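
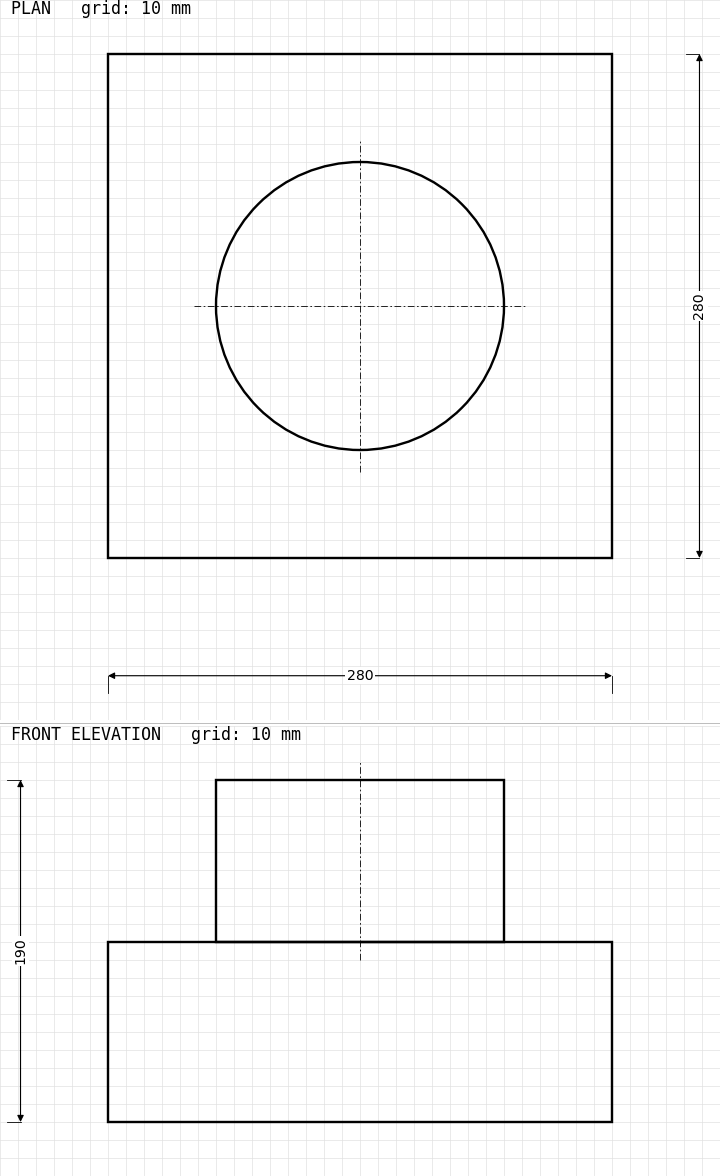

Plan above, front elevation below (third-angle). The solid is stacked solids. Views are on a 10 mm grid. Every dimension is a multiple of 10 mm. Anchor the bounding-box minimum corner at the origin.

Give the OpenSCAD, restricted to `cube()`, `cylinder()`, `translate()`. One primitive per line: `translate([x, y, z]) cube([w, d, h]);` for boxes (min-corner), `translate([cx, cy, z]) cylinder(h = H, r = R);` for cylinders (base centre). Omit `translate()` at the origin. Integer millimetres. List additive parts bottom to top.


cube([280, 280, 100]);
translate([140, 140, 100]) cylinder(h = 90, r = 80);


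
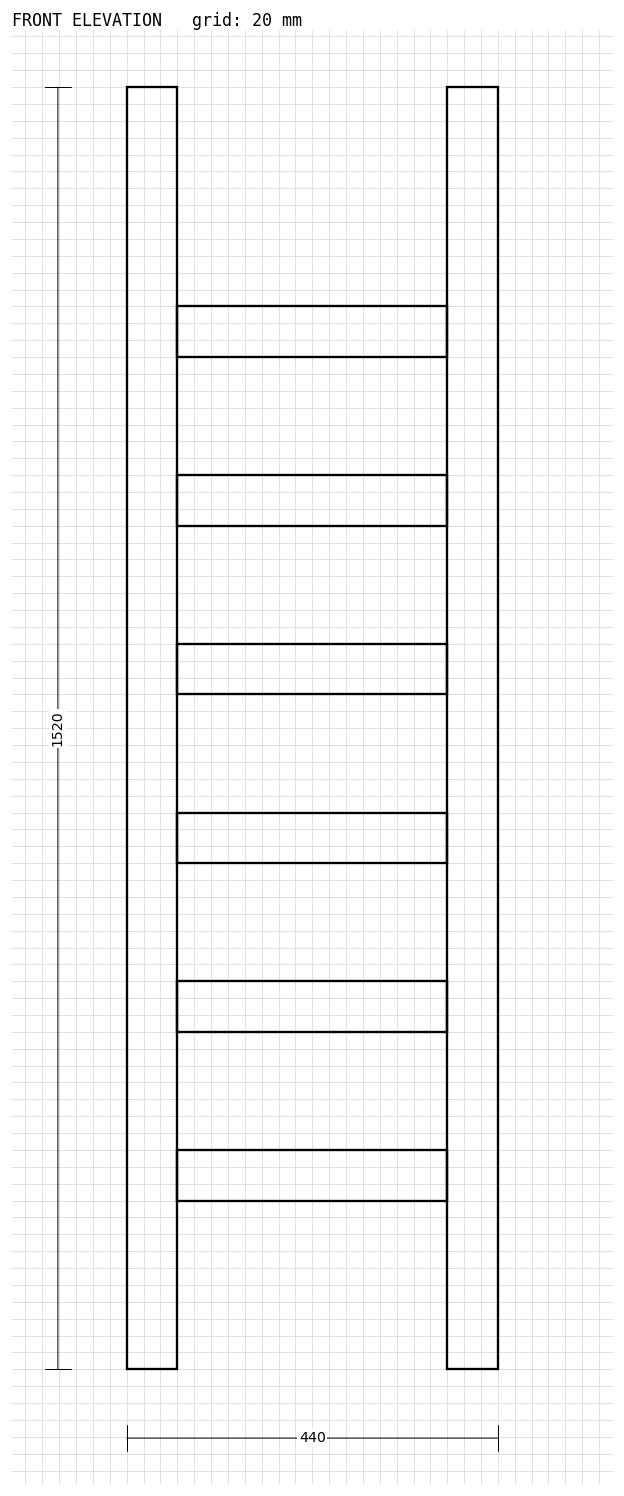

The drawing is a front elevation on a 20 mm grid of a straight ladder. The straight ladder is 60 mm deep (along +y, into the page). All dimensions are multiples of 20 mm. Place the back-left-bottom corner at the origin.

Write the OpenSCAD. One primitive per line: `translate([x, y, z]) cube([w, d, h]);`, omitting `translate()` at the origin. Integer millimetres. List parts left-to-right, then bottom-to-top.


cube([60, 60, 1520]);
translate([60, 0, 200]) cube([320, 60, 60]);
translate([60, 0, 400]) cube([320, 60, 60]);
translate([60, 0, 600]) cube([320, 60, 60]);
translate([60, 0, 800]) cube([320, 60, 60]);
translate([60, 0, 1000]) cube([320, 60, 60]);
translate([60, 0, 1200]) cube([320, 60, 60]);
translate([380, 0, 0]) cube([60, 60, 1520]);


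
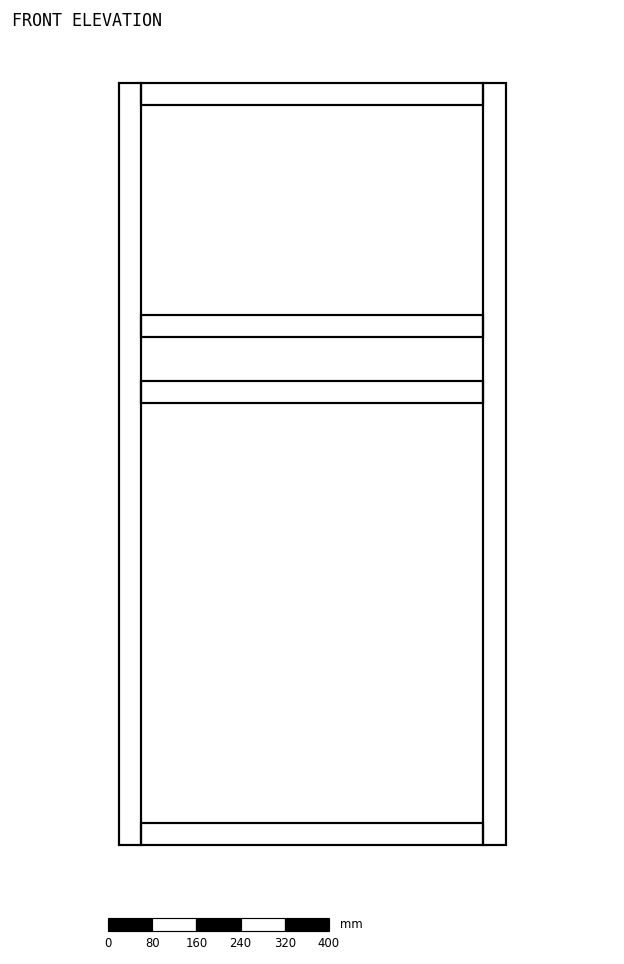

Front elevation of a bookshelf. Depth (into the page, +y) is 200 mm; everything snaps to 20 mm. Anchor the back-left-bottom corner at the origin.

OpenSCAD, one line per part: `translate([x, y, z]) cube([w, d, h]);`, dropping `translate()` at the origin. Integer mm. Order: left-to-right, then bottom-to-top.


cube([40, 200, 1380]);
translate([40, 0, 0]) cube([620, 200, 40]);
translate([40, 0, 800]) cube([620, 200, 40]);
translate([40, 0, 920]) cube([620, 200, 40]);
translate([40, 0, 1340]) cube([620, 200, 40]);
translate([660, 0, 0]) cube([40, 200, 1380]);


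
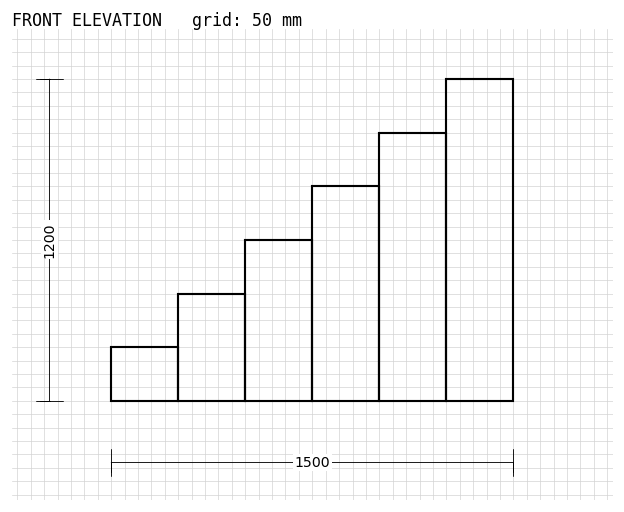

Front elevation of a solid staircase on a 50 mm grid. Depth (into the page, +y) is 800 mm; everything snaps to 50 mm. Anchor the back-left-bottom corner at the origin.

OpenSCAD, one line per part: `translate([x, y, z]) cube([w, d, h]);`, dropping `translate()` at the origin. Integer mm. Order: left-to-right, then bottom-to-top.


cube([250, 800, 200]);
translate([250, 0, 0]) cube([250, 800, 400]);
translate([500, 0, 0]) cube([250, 800, 600]);
translate([750, 0, 0]) cube([250, 800, 800]);
translate([1000, 0, 0]) cube([250, 800, 1000]);
translate([1250, 0, 0]) cube([250, 800, 1200]);


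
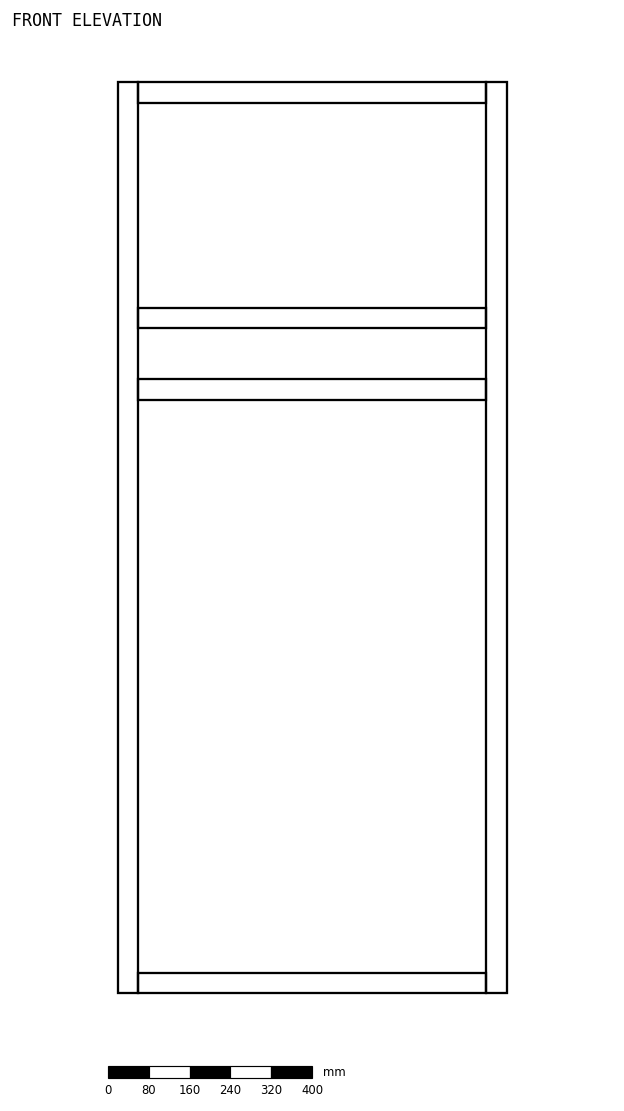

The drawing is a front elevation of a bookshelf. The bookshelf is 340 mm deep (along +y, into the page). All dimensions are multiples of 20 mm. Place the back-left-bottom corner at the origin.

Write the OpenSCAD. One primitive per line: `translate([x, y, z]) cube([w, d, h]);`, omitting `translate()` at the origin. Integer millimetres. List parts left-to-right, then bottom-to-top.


cube([40, 340, 1780]);
translate([40, 0, 0]) cube([680, 340, 40]);
translate([40, 0, 1160]) cube([680, 340, 40]);
translate([40, 0, 1300]) cube([680, 340, 40]);
translate([40, 0, 1740]) cube([680, 340, 40]);
translate([720, 0, 0]) cube([40, 340, 1780]);


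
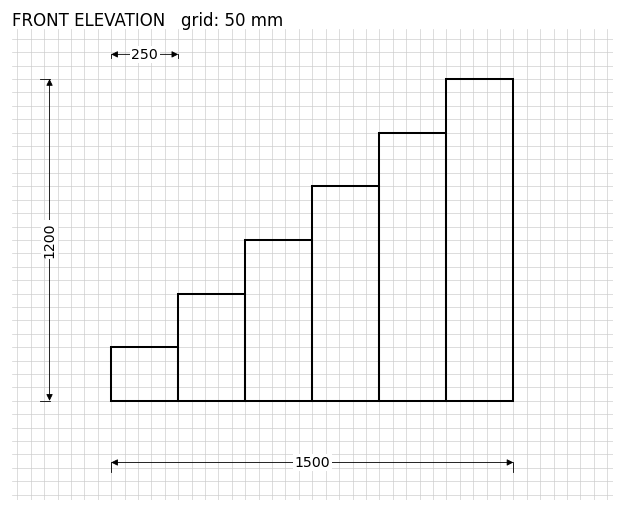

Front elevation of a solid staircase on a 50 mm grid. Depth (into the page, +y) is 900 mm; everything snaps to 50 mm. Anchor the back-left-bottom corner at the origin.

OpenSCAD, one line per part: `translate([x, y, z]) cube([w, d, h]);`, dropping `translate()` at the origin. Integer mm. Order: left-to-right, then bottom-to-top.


cube([250, 900, 200]);
translate([250, 0, 0]) cube([250, 900, 400]);
translate([500, 0, 0]) cube([250, 900, 600]);
translate([750, 0, 0]) cube([250, 900, 800]);
translate([1000, 0, 0]) cube([250, 900, 1000]);
translate([1250, 0, 0]) cube([250, 900, 1200]);


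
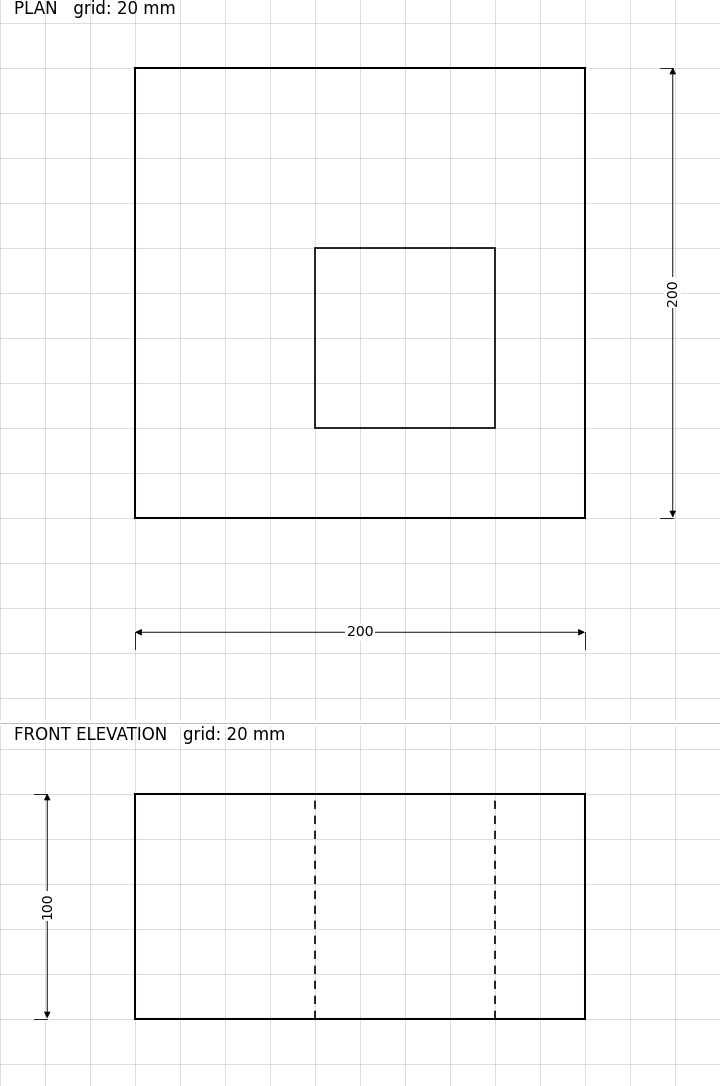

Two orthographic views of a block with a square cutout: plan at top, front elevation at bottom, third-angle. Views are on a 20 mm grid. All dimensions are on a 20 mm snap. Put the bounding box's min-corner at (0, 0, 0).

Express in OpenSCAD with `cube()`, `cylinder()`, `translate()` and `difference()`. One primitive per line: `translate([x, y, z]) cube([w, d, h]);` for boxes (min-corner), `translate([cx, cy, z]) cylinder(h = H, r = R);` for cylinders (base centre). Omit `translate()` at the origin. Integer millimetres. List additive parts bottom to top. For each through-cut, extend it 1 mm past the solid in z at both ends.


difference() {
  cube([200, 200, 100]);
  translate([80, 40, -1]) cube([80, 80, 102]);
}


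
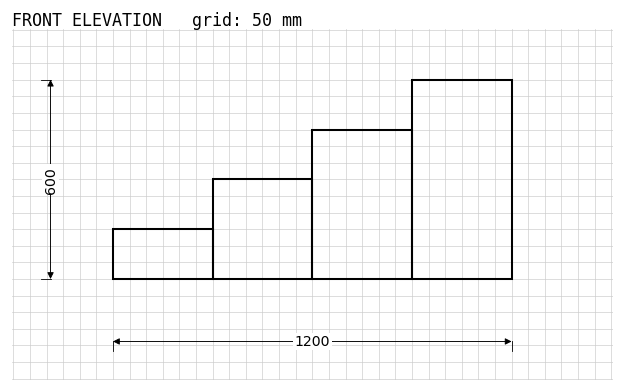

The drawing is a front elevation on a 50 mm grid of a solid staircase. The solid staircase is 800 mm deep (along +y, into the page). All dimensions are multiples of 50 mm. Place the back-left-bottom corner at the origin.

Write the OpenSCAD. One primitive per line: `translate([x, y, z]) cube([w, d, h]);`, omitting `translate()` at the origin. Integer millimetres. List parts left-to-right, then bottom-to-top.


cube([300, 800, 150]);
translate([300, 0, 0]) cube([300, 800, 300]);
translate([600, 0, 0]) cube([300, 800, 450]);
translate([900, 0, 0]) cube([300, 800, 600]);


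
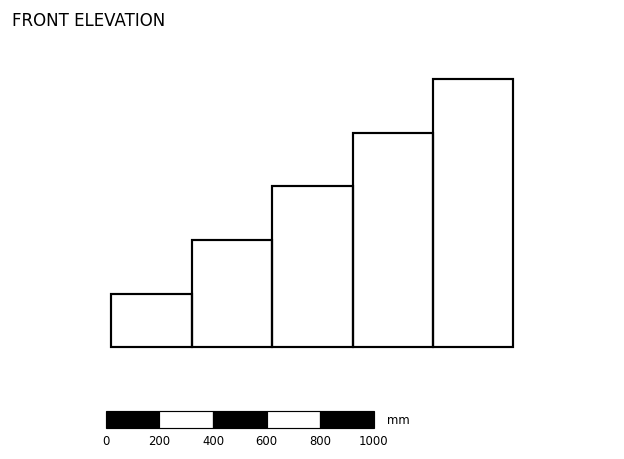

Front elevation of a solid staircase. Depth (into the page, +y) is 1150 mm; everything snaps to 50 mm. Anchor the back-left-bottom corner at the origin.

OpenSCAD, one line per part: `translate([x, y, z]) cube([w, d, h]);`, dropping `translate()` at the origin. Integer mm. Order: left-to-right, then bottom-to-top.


cube([300, 1150, 200]);
translate([300, 0, 0]) cube([300, 1150, 400]);
translate([600, 0, 0]) cube([300, 1150, 600]);
translate([900, 0, 0]) cube([300, 1150, 800]);
translate([1200, 0, 0]) cube([300, 1150, 1000]);


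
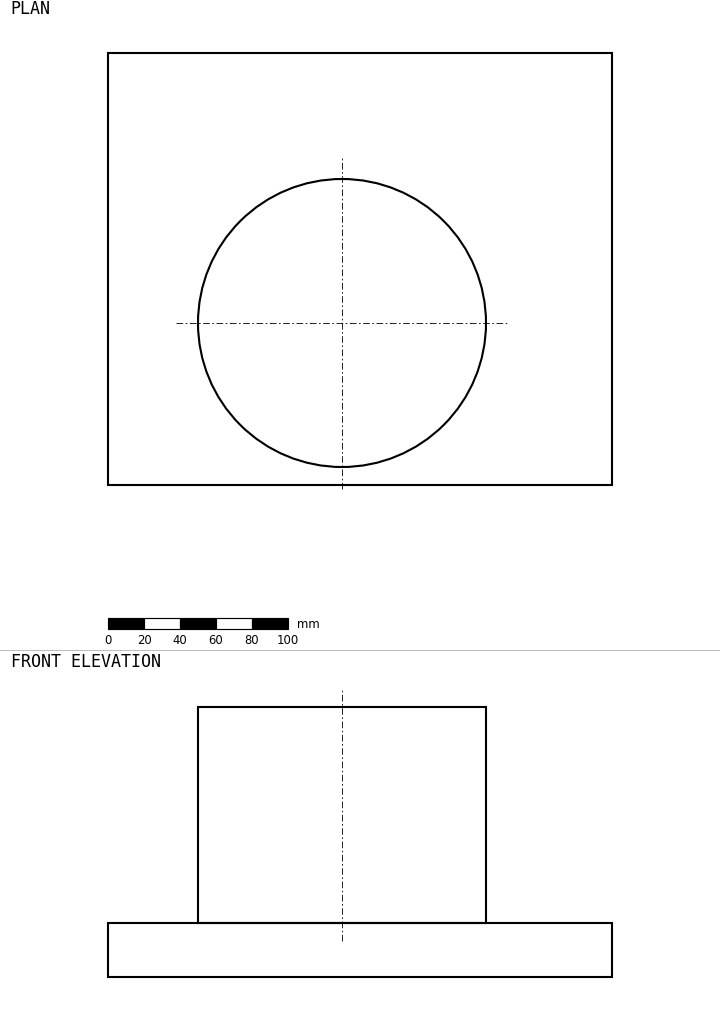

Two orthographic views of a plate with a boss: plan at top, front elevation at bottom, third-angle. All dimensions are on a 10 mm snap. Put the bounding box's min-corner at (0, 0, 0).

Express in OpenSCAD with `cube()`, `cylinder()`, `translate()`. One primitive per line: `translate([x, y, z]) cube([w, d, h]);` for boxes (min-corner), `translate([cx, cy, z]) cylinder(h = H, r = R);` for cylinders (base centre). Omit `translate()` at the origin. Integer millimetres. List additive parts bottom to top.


cube([280, 240, 30]);
translate([130, 90, 30]) cylinder(h = 120, r = 80);


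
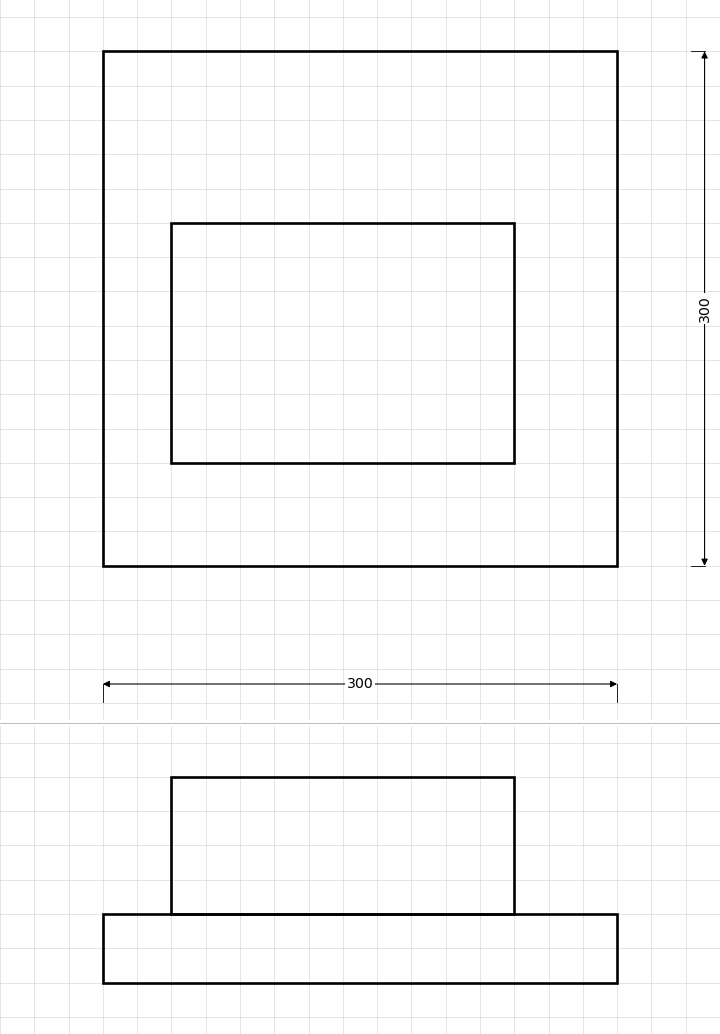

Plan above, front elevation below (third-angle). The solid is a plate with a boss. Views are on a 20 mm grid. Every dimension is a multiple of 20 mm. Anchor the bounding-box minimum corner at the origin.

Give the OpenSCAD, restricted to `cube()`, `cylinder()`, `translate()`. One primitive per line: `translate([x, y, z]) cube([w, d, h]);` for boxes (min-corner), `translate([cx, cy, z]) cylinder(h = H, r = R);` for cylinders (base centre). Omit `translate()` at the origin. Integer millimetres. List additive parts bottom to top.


cube([300, 300, 40]);
translate([40, 60, 40]) cube([200, 140, 80]);


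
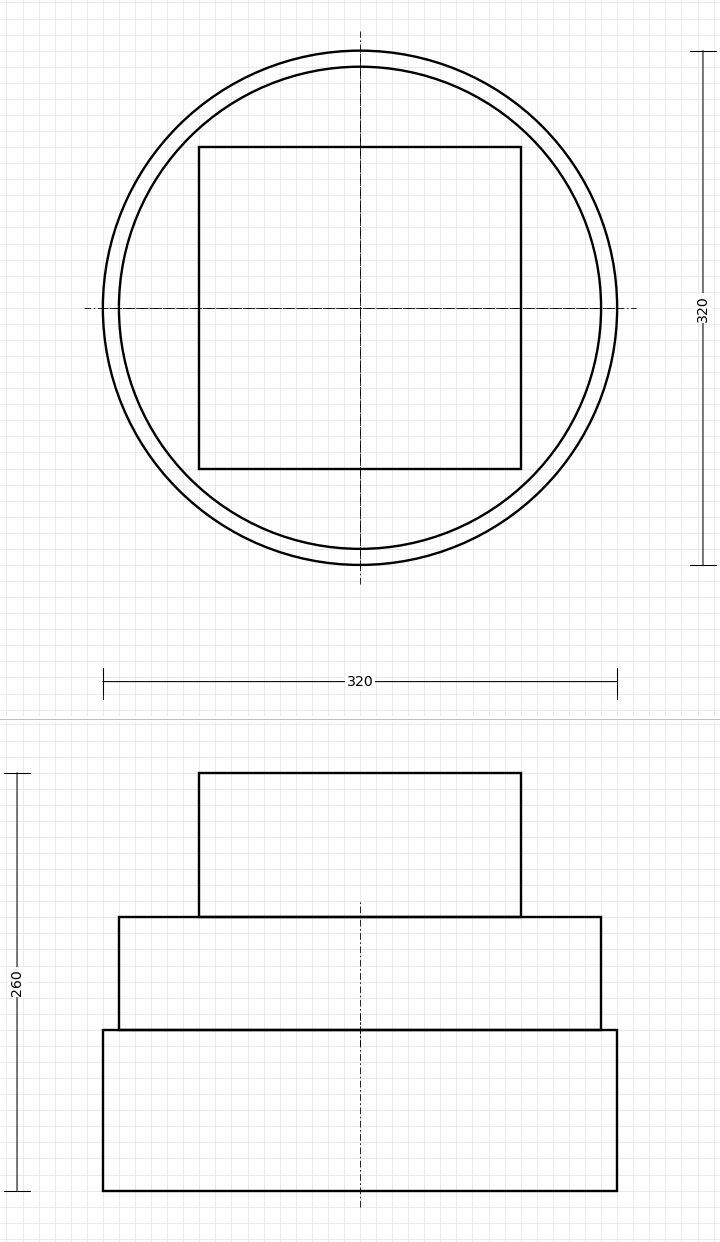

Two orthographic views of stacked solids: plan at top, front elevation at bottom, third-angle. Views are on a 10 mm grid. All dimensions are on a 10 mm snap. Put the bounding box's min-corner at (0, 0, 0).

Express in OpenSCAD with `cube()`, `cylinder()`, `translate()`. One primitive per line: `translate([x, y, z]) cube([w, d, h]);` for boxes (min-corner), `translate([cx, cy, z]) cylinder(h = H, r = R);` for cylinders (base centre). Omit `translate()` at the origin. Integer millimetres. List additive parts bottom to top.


translate([160, 160, 0]) cylinder(h = 100, r = 160);
translate([160, 160, 100]) cylinder(h = 70, r = 150);
translate([60, 60, 170]) cube([200, 200, 90]);


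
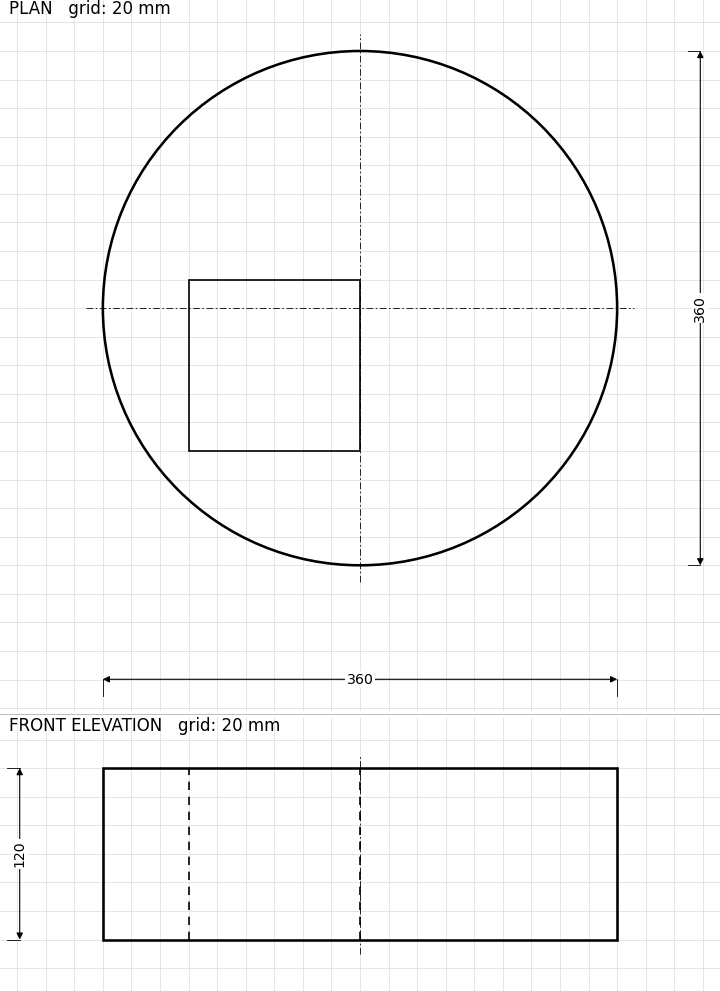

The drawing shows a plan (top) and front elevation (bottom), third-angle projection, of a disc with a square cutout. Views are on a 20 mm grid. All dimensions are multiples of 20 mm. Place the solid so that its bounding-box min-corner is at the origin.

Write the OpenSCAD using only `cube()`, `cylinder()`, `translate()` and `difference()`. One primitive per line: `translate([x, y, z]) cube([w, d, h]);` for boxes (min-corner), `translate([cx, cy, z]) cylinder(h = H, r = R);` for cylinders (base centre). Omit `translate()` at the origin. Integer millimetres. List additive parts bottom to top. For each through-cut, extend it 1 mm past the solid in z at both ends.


difference() {
  translate([180, 180, 0]) cylinder(h = 120, r = 180);
  translate([60, 80, -1]) cube([120, 120, 122]);
}


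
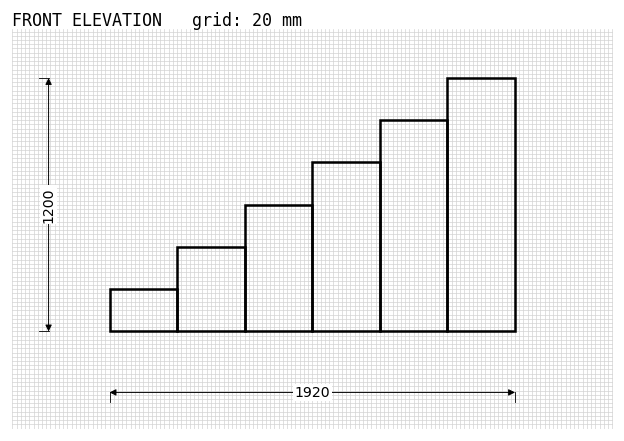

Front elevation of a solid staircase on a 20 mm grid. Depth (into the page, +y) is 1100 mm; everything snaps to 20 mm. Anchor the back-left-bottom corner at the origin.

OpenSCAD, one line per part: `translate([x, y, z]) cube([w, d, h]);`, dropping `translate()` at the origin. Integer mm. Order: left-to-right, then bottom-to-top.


cube([320, 1100, 200]);
translate([320, 0, 0]) cube([320, 1100, 400]);
translate([640, 0, 0]) cube([320, 1100, 600]);
translate([960, 0, 0]) cube([320, 1100, 800]);
translate([1280, 0, 0]) cube([320, 1100, 1000]);
translate([1600, 0, 0]) cube([320, 1100, 1200]);


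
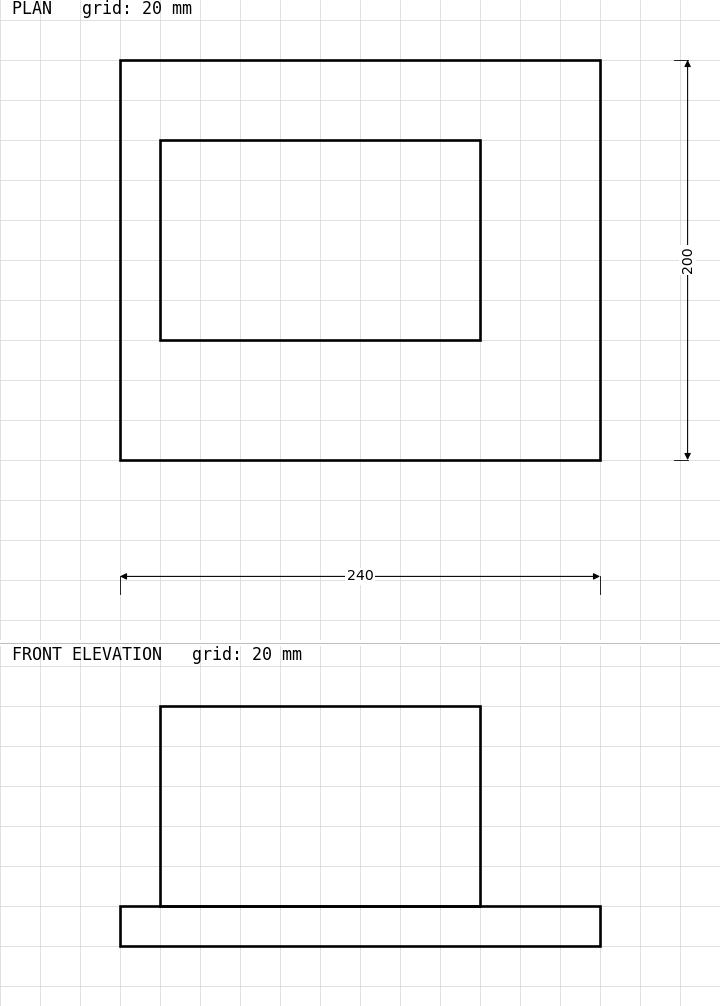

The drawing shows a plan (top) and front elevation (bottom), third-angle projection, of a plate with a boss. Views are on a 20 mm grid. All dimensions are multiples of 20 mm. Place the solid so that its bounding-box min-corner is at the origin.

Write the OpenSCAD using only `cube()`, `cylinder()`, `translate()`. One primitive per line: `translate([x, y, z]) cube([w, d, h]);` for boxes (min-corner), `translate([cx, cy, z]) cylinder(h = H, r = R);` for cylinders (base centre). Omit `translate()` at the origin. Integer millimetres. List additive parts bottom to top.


cube([240, 200, 20]);
translate([20, 60, 20]) cube([160, 100, 100]);


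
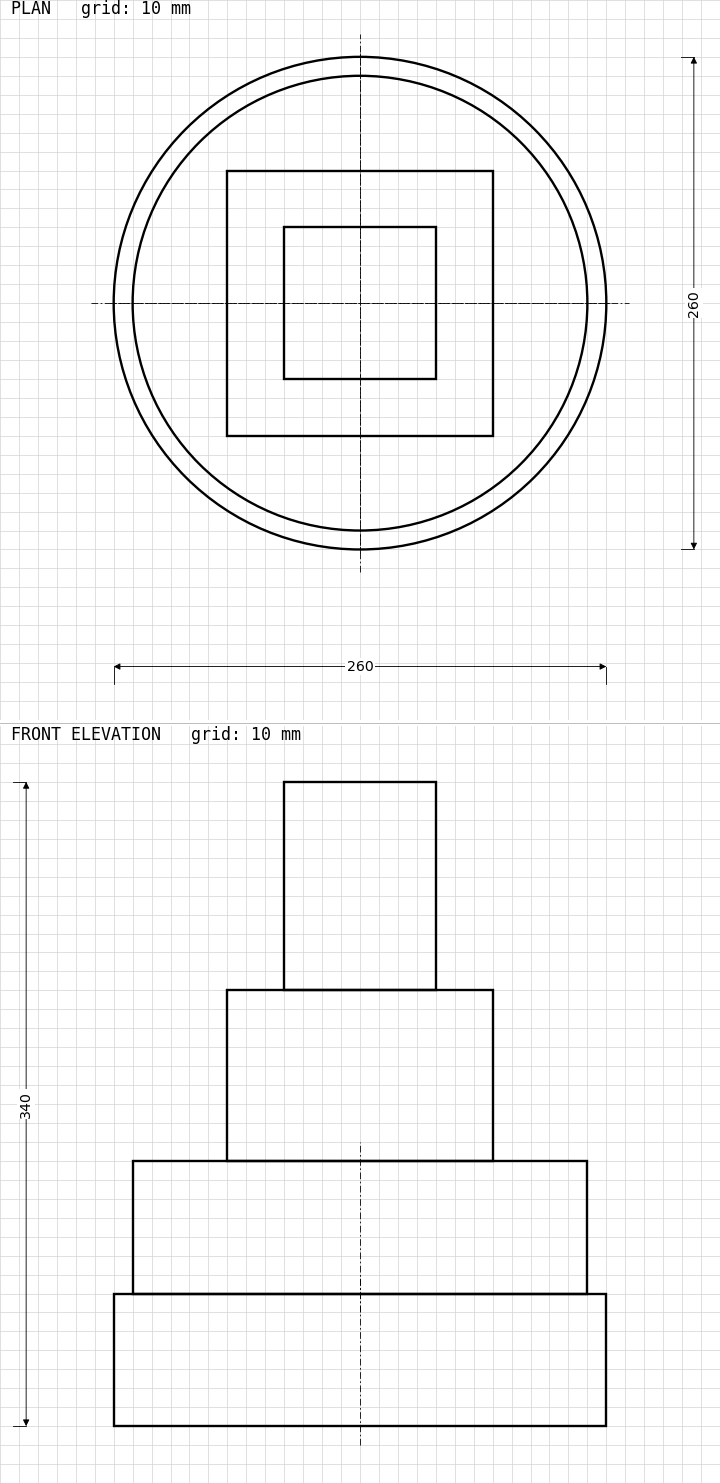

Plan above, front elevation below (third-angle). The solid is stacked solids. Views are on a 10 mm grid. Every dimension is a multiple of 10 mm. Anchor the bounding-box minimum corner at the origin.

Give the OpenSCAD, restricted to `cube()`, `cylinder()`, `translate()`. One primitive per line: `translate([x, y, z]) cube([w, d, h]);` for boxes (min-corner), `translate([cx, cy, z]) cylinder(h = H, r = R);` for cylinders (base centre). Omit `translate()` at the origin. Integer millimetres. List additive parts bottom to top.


translate([130, 130, 0]) cylinder(h = 70, r = 130);
translate([130, 130, 70]) cylinder(h = 70, r = 120);
translate([60, 60, 140]) cube([140, 140, 90]);
translate([90, 90, 230]) cube([80, 80, 110]);


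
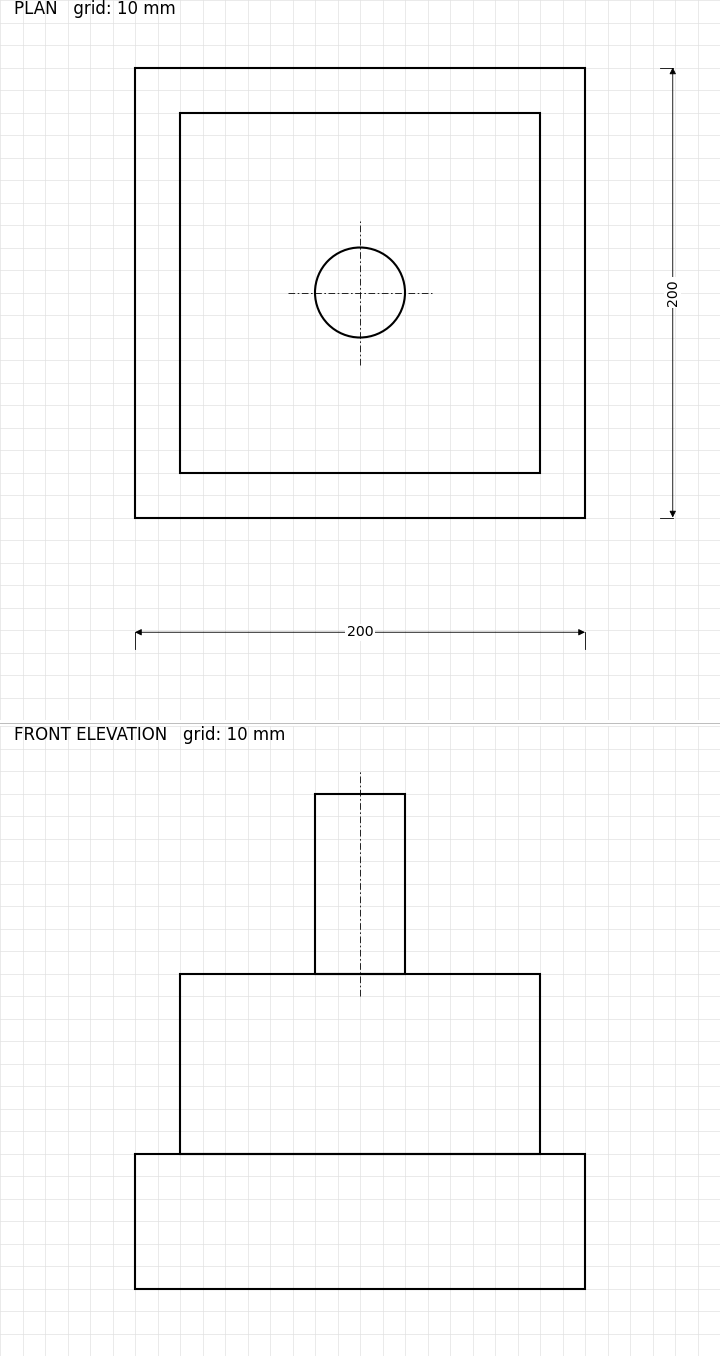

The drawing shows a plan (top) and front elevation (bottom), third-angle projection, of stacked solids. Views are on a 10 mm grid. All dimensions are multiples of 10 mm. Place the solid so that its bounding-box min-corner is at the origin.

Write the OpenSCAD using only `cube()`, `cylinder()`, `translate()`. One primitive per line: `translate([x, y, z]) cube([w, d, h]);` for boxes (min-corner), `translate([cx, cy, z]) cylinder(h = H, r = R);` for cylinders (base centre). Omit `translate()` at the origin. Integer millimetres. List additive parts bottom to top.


cube([200, 200, 60]);
translate([20, 20, 60]) cube([160, 160, 80]);
translate([100, 100, 140]) cylinder(h = 80, r = 20);


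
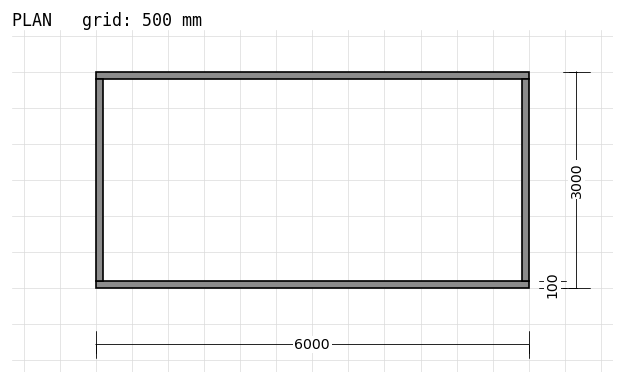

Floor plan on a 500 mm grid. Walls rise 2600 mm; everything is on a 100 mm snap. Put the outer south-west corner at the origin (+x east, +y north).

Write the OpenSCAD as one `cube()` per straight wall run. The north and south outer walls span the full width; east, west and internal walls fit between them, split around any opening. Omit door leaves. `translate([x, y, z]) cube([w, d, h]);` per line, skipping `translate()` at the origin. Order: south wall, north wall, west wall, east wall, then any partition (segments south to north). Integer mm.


cube([6000, 100, 2600]);
translate([0, 2900, 0]) cube([6000, 100, 2600]);
translate([0, 100, 0]) cube([100, 2800, 2600]);
translate([5900, 100, 0]) cube([100, 2800, 2600]);


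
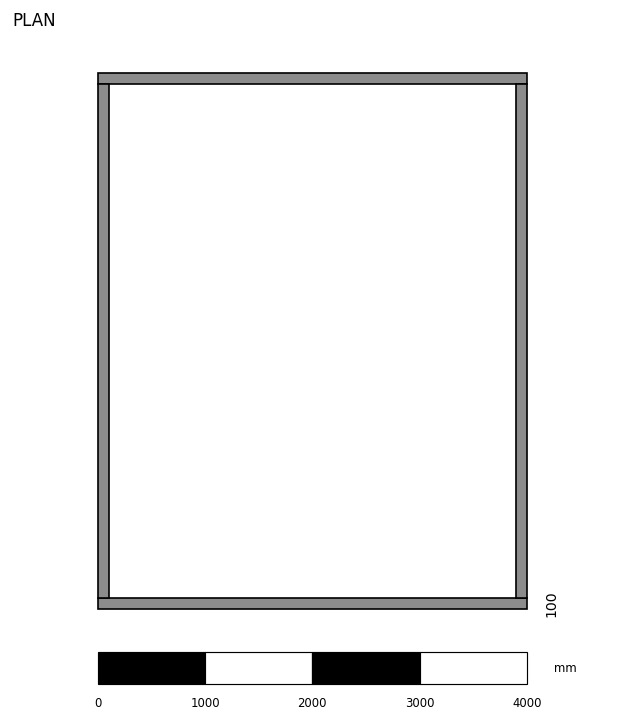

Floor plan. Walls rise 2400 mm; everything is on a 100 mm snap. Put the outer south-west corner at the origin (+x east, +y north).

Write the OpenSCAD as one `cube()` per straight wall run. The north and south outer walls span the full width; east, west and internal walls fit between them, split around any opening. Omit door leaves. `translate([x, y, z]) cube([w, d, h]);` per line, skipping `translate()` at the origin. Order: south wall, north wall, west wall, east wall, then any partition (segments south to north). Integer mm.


cube([4000, 100, 2400]);
translate([0, 4900, 0]) cube([4000, 100, 2400]);
translate([0, 100, 0]) cube([100, 4800, 2400]);
translate([3900, 100, 0]) cube([100, 4800, 2400]);


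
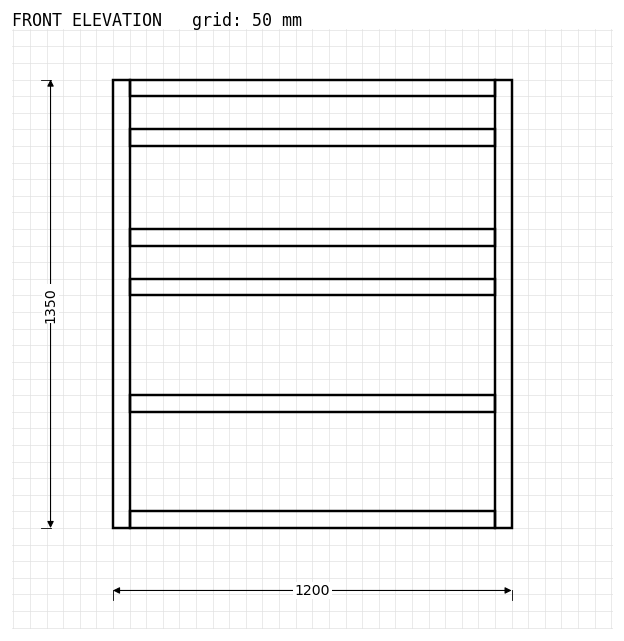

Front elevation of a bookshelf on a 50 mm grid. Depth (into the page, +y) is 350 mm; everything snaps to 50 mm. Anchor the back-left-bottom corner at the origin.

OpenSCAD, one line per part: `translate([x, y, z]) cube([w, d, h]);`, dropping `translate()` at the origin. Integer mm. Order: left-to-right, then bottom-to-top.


cube([50, 350, 1350]);
translate([50, 0, 0]) cube([1100, 350, 50]);
translate([50, 0, 350]) cube([1100, 350, 50]);
translate([50, 0, 700]) cube([1100, 350, 50]);
translate([50, 0, 850]) cube([1100, 350, 50]);
translate([50, 0, 1150]) cube([1100, 350, 50]);
translate([50, 0, 1300]) cube([1100, 350, 50]);
translate([1150, 0, 0]) cube([50, 350, 1350]);


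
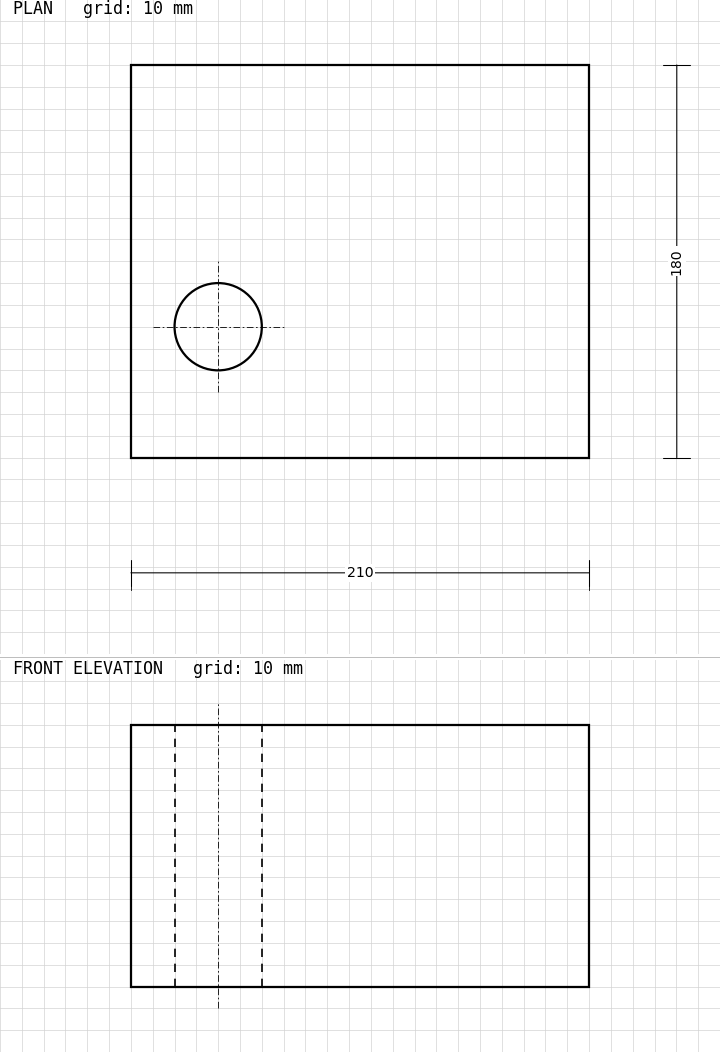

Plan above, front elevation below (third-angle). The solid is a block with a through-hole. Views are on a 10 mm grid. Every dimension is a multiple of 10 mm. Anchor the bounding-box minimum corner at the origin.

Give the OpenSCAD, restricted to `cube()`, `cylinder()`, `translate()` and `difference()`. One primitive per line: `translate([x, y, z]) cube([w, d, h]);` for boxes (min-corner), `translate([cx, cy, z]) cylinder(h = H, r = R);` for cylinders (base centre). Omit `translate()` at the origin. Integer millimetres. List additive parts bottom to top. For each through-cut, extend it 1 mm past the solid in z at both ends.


difference() {
  cube([210, 180, 120]);
  translate([40, 60, -1]) cylinder(h = 122, r = 20);
}


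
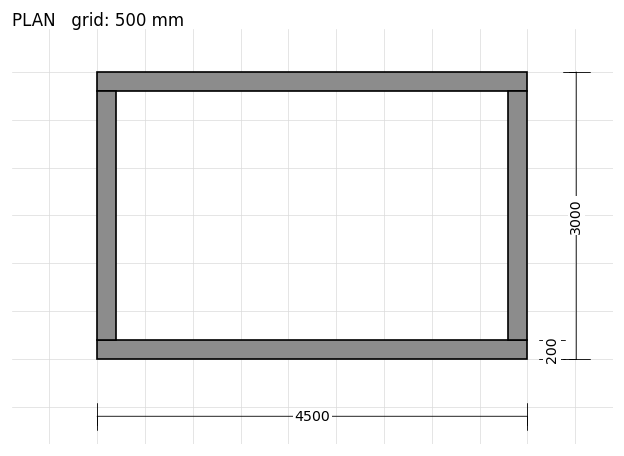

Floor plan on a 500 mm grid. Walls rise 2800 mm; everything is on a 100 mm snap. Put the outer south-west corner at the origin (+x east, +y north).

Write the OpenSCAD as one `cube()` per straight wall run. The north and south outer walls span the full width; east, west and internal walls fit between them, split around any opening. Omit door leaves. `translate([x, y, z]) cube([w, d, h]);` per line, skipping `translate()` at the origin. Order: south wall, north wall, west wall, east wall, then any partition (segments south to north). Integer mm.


cube([4500, 200, 2800]);
translate([0, 2800, 0]) cube([4500, 200, 2800]);
translate([0, 200, 0]) cube([200, 2600, 2800]);
translate([4300, 200, 0]) cube([200, 2600, 2800]);


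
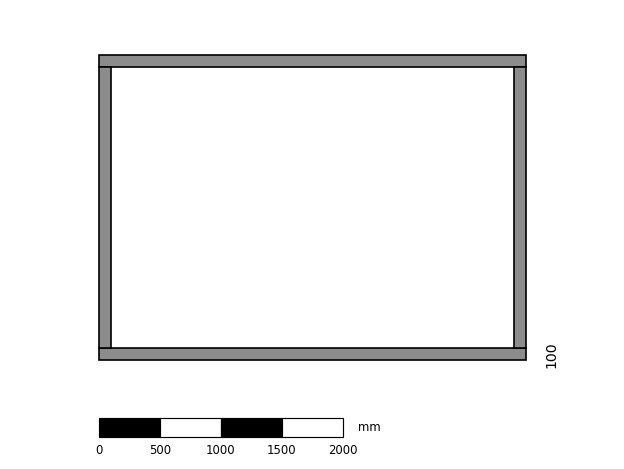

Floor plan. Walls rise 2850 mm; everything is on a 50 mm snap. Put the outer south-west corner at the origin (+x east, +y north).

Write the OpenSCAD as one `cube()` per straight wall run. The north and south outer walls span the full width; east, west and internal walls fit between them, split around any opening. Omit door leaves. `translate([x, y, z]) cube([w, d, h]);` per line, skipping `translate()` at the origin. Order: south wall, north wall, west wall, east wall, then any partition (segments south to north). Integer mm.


cube([3500, 100, 2850]);
translate([0, 2400, 0]) cube([3500, 100, 2850]);
translate([0, 100, 0]) cube([100, 2300, 2850]);
translate([3400, 100, 0]) cube([100, 2300, 2850]);


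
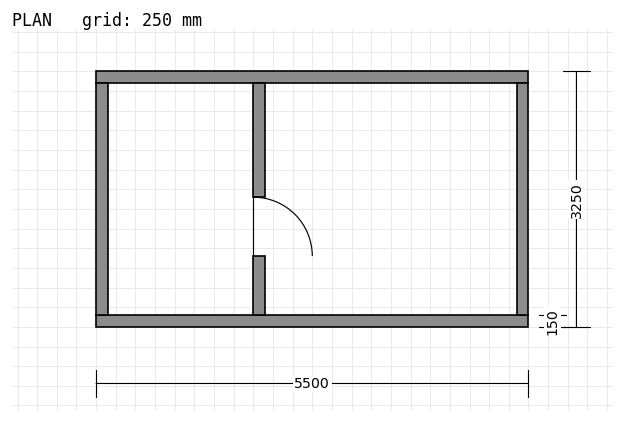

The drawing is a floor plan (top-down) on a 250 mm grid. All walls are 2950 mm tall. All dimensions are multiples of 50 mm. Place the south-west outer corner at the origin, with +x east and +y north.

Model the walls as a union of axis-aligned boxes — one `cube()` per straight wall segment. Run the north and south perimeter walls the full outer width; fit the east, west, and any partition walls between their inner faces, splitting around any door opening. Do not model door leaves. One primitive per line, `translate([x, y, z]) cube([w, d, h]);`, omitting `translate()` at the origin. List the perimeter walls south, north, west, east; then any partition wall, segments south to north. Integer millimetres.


cube([5500, 150, 2950]);
translate([0, 3100, 0]) cube([5500, 150, 2950]);
translate([0, 150, 0]) cube([150, 2950, 2950]);
translate([5350, 150, 0]) cube([150, 2950, 2950]);
translate([2000, 150, 0]) cube([150, 750, 2950]);
translate([2000, 1650, 0]) cube([150, 1450, 2950]);


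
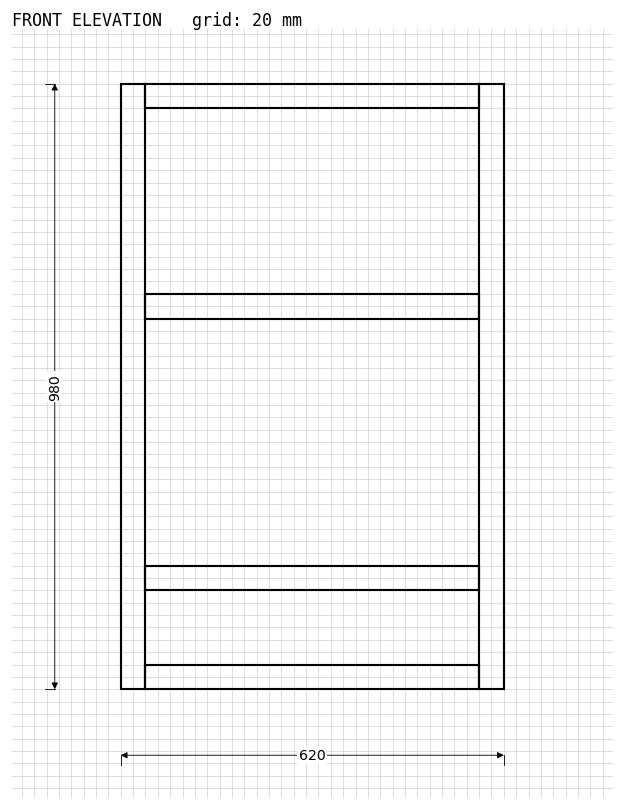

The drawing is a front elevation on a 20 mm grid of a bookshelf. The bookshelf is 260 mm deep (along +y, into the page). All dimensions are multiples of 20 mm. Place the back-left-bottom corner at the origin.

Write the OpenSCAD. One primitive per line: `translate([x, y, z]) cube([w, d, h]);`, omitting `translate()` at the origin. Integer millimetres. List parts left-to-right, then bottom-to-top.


cube([40, 260, 980]);
translate([40, 0, 0]) cube([540, 260, 40]);
translate([40, 0, 160]) cube([540, 260, 40]);
translate([40, 0, 600]) cube([540, 260, 40]);
translate([40, 0, 940]) cube([540, 260, 40]);
translate([580, 0, 0]) cube([40, 260, 980]);


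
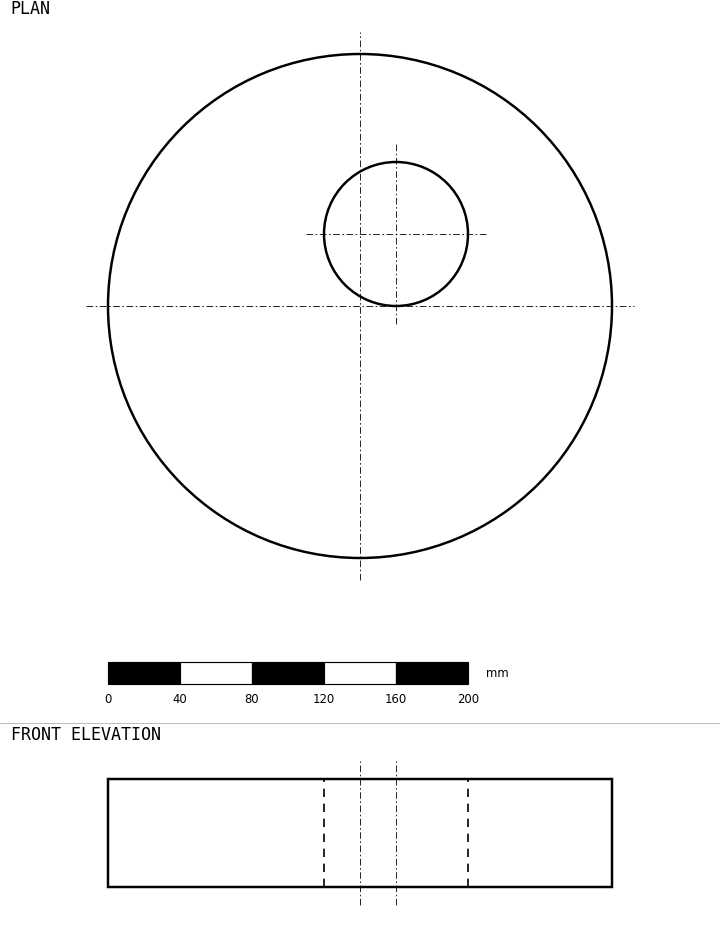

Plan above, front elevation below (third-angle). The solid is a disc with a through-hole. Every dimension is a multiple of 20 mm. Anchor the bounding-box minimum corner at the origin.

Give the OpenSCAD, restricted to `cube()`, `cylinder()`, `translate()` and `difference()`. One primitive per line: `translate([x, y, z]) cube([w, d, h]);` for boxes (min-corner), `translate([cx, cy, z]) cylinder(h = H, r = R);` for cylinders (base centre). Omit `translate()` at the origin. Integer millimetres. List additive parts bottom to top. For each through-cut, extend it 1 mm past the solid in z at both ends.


difference() {
  translate([140, 140, 0]) cylinder(h = 60, r = 140);
  translate([160, 180, -1]) cylinder(h = 62, r = 40);
}


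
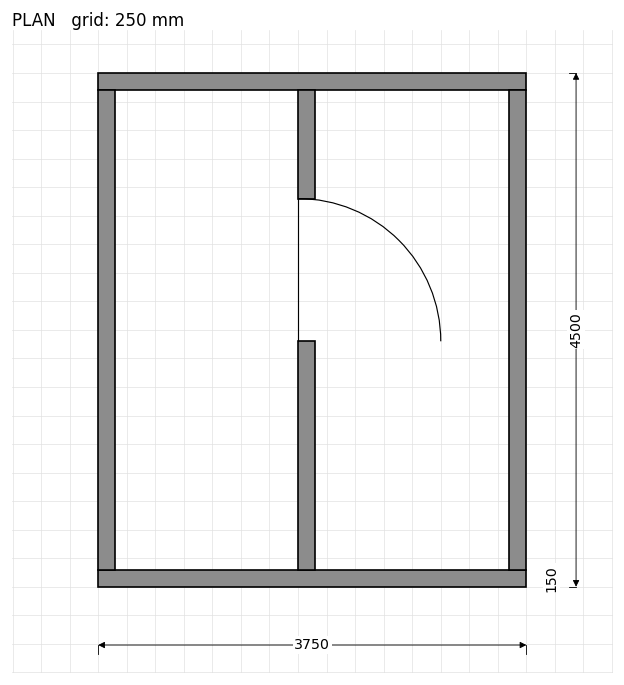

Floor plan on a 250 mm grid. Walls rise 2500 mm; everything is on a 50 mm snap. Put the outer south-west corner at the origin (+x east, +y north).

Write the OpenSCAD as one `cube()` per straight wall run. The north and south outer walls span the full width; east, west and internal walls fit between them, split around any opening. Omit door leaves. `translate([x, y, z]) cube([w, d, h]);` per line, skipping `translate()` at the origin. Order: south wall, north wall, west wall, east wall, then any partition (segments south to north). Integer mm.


cube([3750, 150, 2500]);
translate([0, 4350, 0]) cube([3750, 150, 2500]);
translate([0, 150, 0]) cube([150, 4200, 2500]);
translate([3600, 150, 0]) cube([150, 4200, 2500]);
translate([1750, 150, 0]) cube([150, 2000, 2500]);
translate([1750, 3400, 0]) cube([150, 950, 2500]);


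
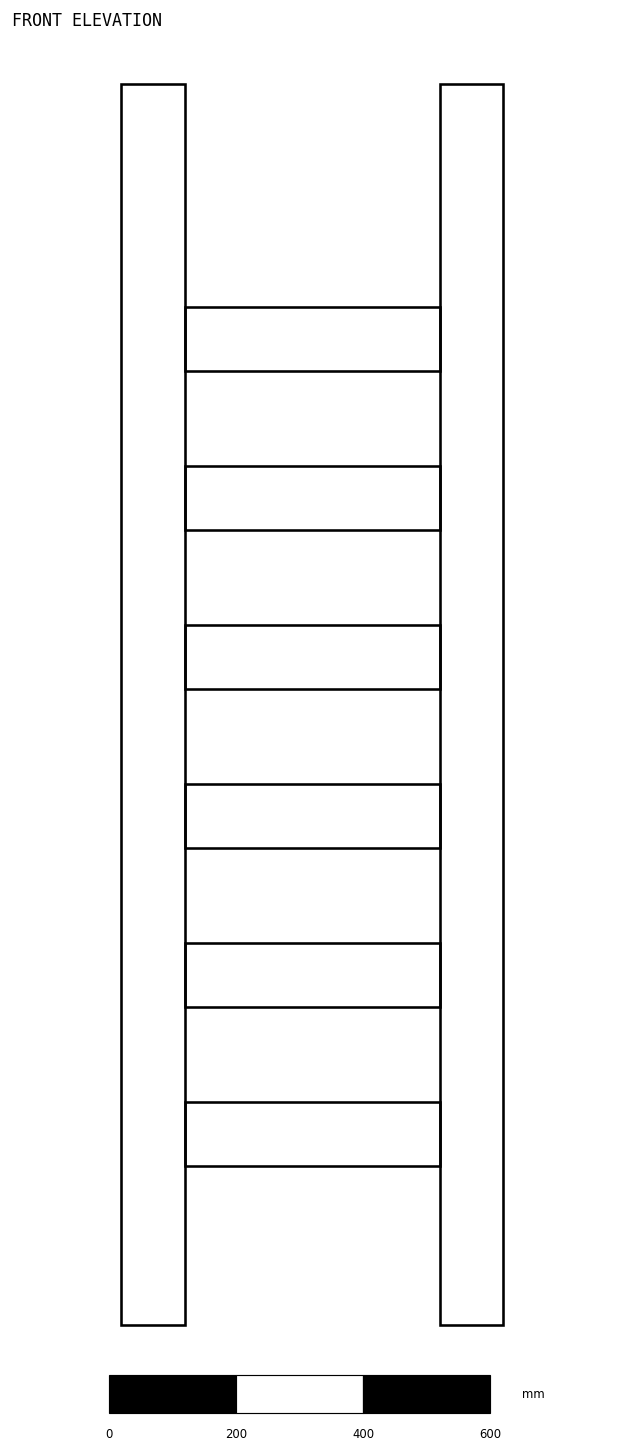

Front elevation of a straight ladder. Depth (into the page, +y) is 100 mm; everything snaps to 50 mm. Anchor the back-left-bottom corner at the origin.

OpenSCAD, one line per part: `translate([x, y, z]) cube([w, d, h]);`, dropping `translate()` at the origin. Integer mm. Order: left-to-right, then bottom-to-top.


cube([100, 100, 1950]);
translate([100, 0, 250]) cube([400, 100, 100]);
translate([100, 0, 500]) cube([400, 100, 100]);
translate([100, 0, 750]) cube([400, 100, 100]);
translate([100, 0, 1000]) cube([400, 100, 100]);
translate([100, 0, 1250]) cube([400, 100, 100]);
translate([100, 0, 1500]) cube([400, 100, 100]);
translate([500, 0, 0]) cube([100, 100, 1950]);


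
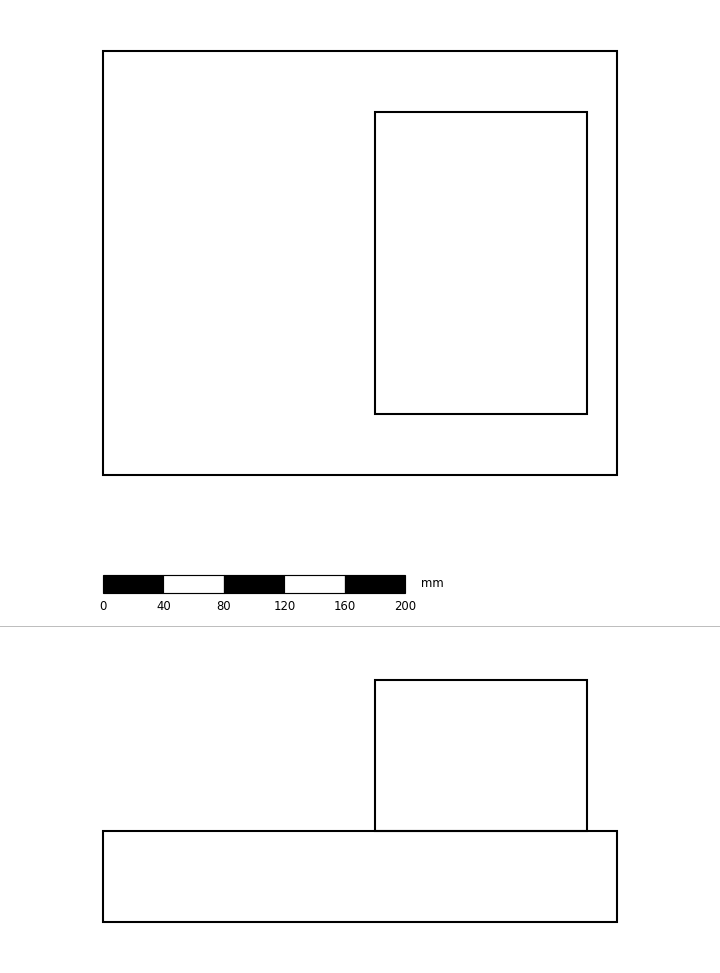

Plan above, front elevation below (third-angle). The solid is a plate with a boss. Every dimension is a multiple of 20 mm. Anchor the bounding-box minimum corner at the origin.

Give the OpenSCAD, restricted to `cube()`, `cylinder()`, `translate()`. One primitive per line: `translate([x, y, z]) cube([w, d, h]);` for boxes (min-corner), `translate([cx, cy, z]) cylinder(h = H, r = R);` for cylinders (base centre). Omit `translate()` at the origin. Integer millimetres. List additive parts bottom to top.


cube([340, 280, 60]);
translate([180, 40, 60]) cube([140, 200, 100]);


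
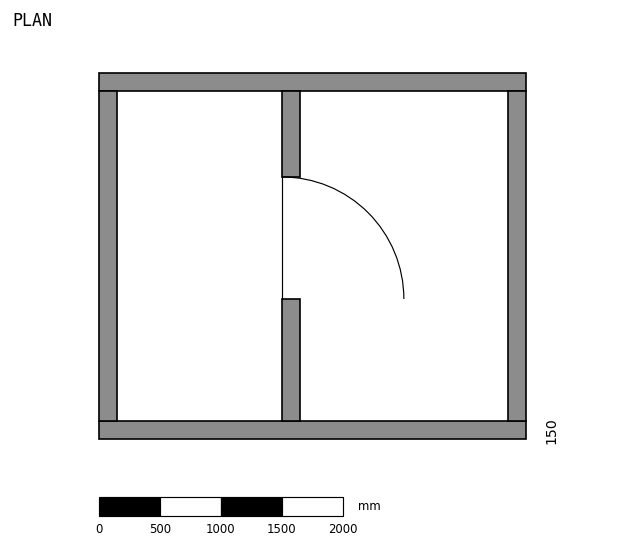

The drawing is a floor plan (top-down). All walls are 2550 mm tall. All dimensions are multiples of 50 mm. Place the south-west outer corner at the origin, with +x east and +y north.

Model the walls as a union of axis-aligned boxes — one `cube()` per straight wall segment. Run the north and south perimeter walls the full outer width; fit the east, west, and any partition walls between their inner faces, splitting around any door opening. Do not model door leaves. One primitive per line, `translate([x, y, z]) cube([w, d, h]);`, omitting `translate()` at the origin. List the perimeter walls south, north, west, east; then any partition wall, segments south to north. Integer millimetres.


cube([3500, 150, 2550]);
translate([0, 2850, 0]) cube([3500, 150, 2550]);
translate([0, 150, 0]) cube([150, 2700, 2550]);
translate([3350, 150, 0]) cube([150, 2700, 2550]);
translate([1500, 150, 0]) cube([150, 1000, 2550]);
translate([1500, 2150, 0]) cube([150, 700, 2550]);


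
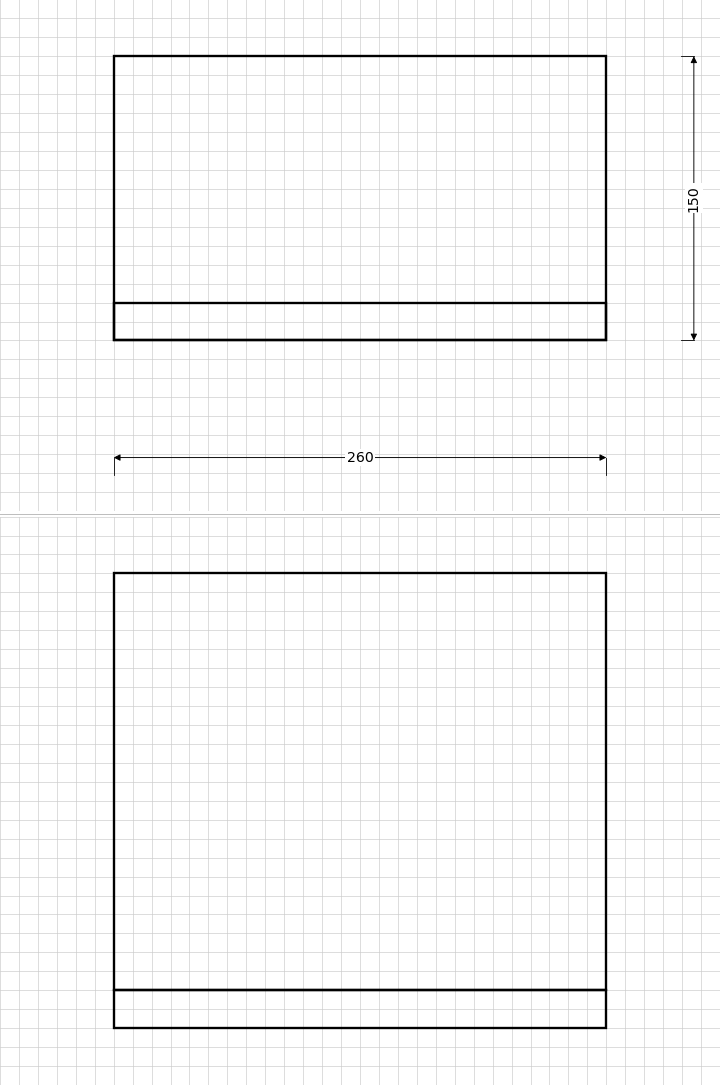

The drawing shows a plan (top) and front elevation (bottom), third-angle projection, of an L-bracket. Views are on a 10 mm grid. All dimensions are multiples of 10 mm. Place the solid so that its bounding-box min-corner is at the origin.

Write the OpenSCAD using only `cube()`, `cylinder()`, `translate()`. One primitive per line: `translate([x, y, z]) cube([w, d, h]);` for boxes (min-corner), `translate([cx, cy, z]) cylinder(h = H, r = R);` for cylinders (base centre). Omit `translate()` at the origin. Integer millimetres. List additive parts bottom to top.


cube([260, 150, 20]);
translate([0, 0, 20]) cube([260, 20, 220]);


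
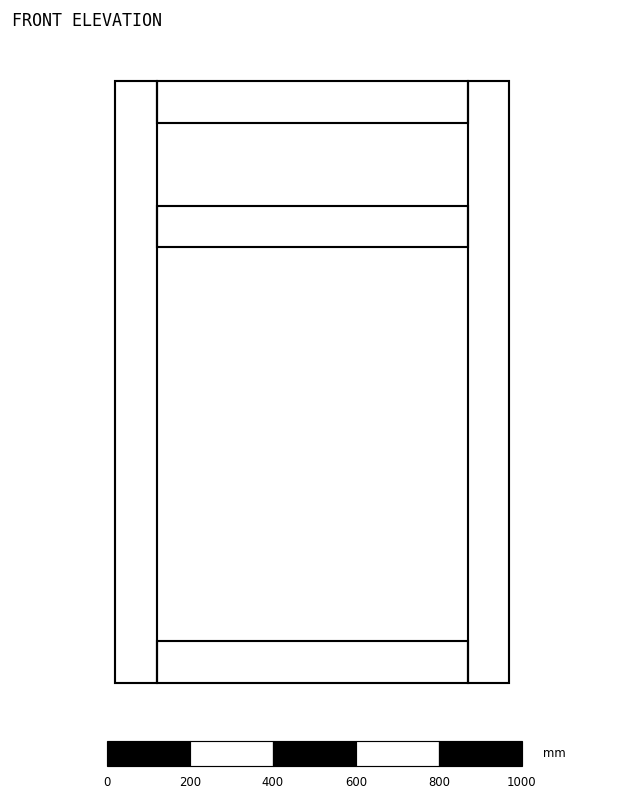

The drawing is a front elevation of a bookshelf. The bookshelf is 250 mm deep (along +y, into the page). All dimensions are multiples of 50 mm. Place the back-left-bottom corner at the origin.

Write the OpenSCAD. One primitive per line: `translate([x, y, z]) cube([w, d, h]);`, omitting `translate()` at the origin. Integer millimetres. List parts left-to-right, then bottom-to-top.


cube([100, 250, 1450]);
translate([100, 0, 0]) cube([750, 250, 100]);
translate([100, 0, 1050]) cube([750, 250, 100]);
translate([100, 0, 1350]) cube([750, 250, 100]);
translate([850, 0, 0]) cube([100, 250, 1450]);


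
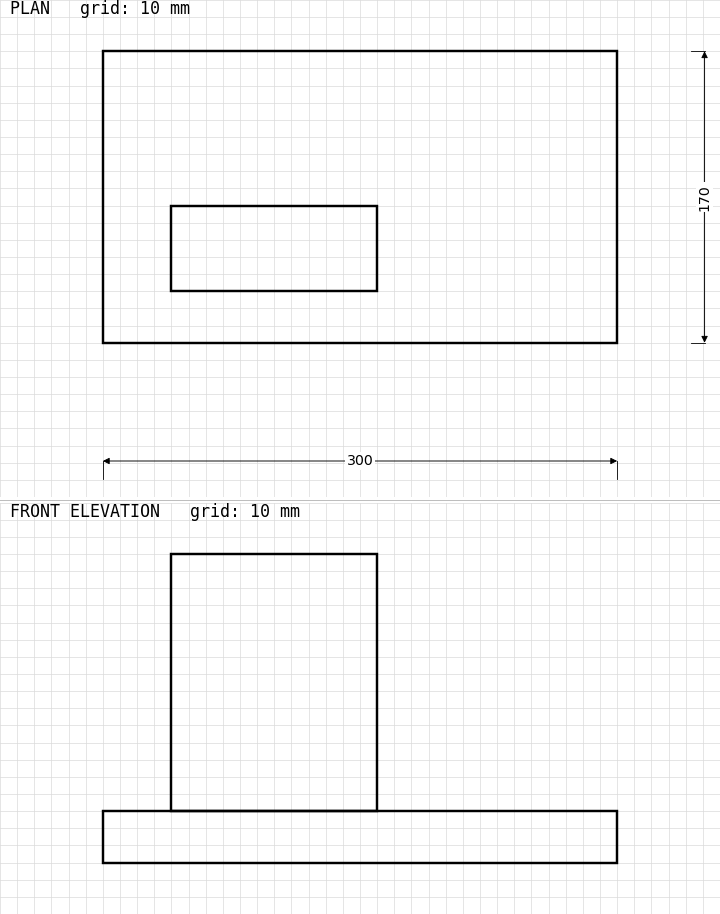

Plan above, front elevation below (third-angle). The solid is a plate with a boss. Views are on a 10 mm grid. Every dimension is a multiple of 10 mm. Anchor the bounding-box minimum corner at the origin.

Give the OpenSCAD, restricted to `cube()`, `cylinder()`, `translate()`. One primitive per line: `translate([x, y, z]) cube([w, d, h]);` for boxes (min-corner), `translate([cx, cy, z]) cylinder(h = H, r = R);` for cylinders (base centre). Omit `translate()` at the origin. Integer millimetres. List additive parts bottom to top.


cube([300, 170, 30]);
translate([40, 30, 30]) cube([120, 50, 150]);


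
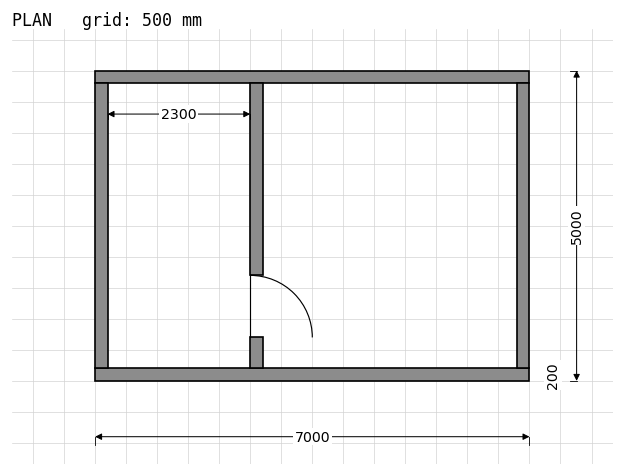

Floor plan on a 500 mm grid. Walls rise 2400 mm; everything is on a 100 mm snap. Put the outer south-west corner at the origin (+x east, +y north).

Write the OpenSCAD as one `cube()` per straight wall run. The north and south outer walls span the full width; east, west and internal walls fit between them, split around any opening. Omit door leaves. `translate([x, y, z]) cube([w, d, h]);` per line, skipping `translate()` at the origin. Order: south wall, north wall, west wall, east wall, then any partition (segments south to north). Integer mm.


cube([7000, 200, 2400]);
translate([0, 4800, 0]) cube([7000, 200, 2400]);
translate([0, 200, 0]) cube([200, 4600, 2400]);
translate([6800, 200, 0]) cube([200, 4600, 2400]);
translate([2500, 200, 0]) cube([200, 500, 2400]);
translate([2500, 1700, 0]) cube([200, 3100, 2400]);


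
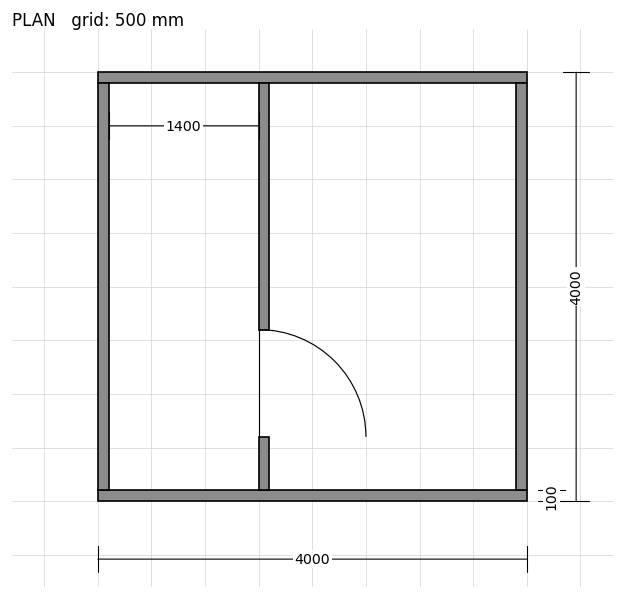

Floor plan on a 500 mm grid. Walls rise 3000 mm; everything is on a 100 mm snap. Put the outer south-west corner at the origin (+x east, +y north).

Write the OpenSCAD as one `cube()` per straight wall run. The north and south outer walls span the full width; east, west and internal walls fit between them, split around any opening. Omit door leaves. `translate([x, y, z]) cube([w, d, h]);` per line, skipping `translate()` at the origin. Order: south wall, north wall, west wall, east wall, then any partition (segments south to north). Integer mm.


cube([4000, 100, 3000]);
translate([0, 3900, 0]) cube([4000, 100, 3000]);
translate([0, 100, 0]) cube([100, 3800, 3000]);
translate([3900, 100, 0]) cube([100, 3800, 3000]);
translate([1500, 100, 0]) cube([100, 500, 3000]);
translate([1500, 1600, 0]) cube([100, 2300, 3000]);


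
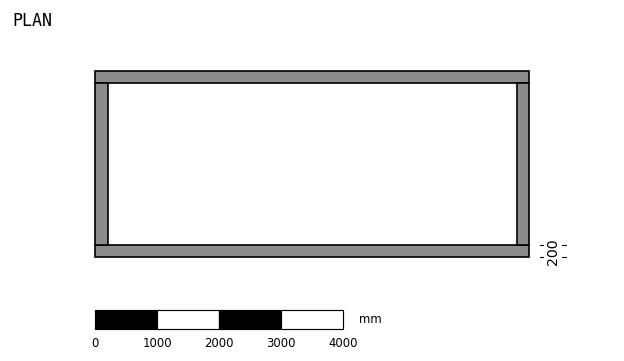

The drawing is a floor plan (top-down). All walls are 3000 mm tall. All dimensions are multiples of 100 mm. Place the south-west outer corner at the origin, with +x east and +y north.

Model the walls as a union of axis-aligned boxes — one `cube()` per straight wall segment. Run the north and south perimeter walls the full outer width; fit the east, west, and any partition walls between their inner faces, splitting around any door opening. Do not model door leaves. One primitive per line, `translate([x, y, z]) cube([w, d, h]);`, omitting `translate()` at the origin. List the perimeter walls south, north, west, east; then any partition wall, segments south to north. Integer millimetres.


cube([7000, 200, 3000]);
translate([0, 2800, 0]) cube([7000, 200, 3000]);
translate([0, 200, 0]) cube([200, 2600, 3000]);
translate([6800, 200, 0]) cube([200, 2600, 3000]);


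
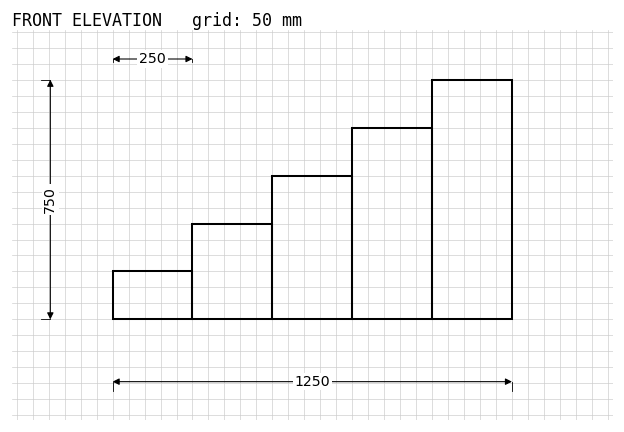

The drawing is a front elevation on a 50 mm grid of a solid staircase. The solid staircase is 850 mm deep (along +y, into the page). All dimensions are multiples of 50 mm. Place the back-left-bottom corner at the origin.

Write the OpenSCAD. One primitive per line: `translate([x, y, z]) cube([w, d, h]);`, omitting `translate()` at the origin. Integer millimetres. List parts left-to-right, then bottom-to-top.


cube([250, 850, 150]);
translate([250, 0, 0]) cube([250, 850, 300]);
translate([500, 0, 0]) cube([250, 850, 450]);
translate([750, 0, 0]) cube([250, 850, 600]);
translate([1000, 0, 0]) cube([250, 850, 750]);


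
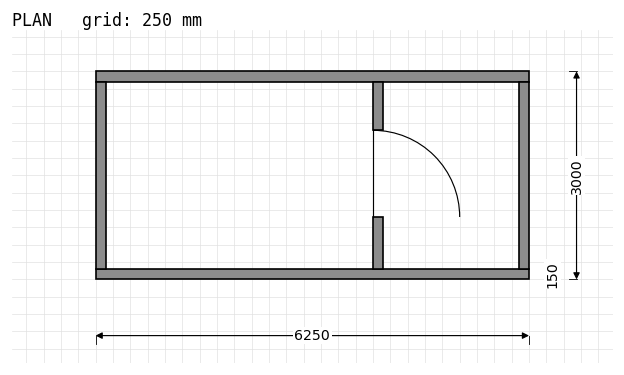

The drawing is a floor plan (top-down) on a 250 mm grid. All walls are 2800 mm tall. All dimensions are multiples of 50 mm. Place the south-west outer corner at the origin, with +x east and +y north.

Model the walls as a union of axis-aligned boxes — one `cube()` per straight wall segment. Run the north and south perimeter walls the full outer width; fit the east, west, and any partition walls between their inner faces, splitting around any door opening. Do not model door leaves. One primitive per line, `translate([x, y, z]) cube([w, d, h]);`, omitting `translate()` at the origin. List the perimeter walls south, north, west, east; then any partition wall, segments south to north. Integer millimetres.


cube([6250, 150, 2800]);
translate([0, 2850, 0]) cube([6250, 150, 2800]);
translate([0, 150, 0]) cube([150, 2700, 2800]);
translate([6100, 150, 0]) cube([150, 2700, 2800]);
translate([4000, 150, 0]) cube([150, 750, 2800]);
translate([4000, 2150, 0]) cube([150, 700, 2800]);


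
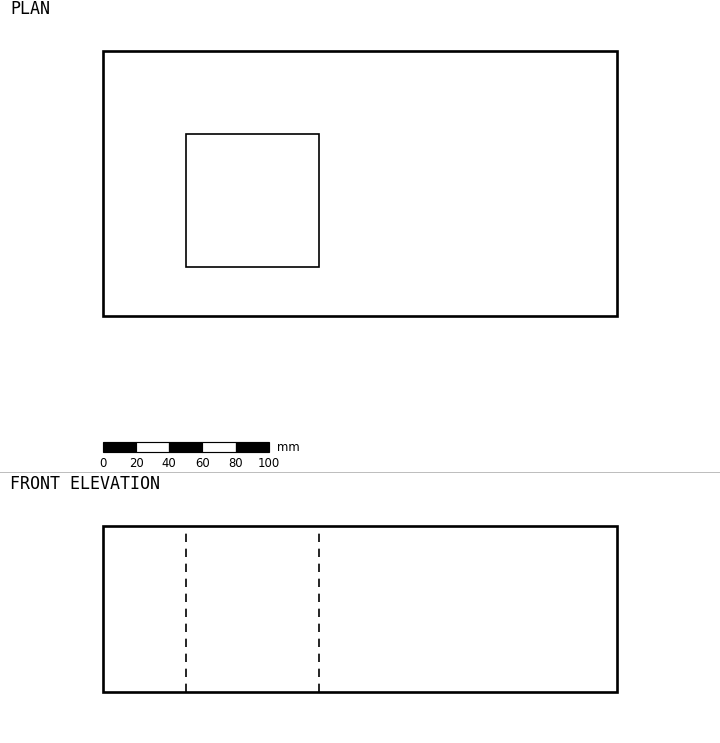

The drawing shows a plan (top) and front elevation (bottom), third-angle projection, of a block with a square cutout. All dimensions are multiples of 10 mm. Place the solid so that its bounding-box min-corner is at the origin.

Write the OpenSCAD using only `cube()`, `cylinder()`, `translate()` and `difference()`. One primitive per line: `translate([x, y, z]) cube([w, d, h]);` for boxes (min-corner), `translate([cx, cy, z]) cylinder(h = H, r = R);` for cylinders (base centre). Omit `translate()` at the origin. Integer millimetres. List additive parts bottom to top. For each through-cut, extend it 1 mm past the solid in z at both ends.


difference() {
  cube([310, 160, 100]);
  translate([50, 30, -1]) cube([80, 80, 102]);
}
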